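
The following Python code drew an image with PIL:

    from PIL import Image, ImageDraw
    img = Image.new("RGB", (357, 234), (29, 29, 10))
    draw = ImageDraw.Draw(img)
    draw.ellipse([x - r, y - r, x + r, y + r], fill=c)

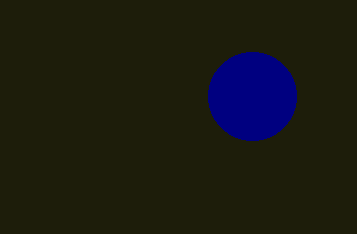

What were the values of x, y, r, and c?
x = 252, y = 96, r = 44, c = 'navy'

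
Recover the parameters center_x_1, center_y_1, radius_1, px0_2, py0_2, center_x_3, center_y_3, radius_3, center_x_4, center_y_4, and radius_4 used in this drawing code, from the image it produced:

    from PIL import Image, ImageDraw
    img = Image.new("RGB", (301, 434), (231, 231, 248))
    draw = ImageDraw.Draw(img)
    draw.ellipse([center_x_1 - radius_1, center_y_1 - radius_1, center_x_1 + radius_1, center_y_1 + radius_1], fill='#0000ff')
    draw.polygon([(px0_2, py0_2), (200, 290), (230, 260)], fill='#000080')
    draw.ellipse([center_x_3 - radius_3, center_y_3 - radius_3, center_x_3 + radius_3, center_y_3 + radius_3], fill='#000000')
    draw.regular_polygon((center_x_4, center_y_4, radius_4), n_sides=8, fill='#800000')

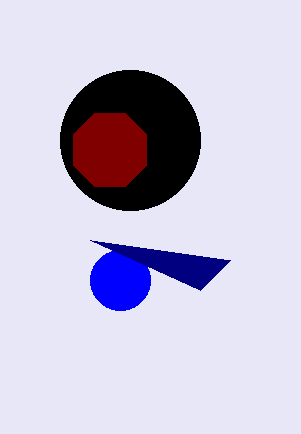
center_x_1 = 120
center_y_1 = 280
radius_1 = 30
px0_2 = 90
py0_2 = 240
center_x_3 = 130
center_y_3 = 140
radius_3 = 70
center_x_4 = 110
center_y_4 = 150
radius_4 = 40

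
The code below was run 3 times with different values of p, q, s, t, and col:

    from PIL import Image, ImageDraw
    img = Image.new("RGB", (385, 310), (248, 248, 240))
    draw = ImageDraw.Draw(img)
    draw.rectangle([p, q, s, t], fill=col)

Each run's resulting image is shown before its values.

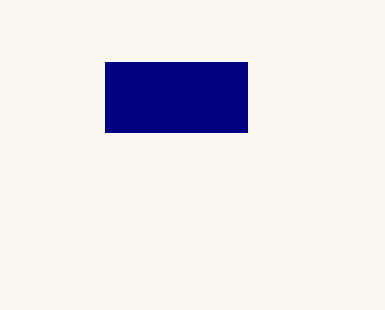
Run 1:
p = 105
q = 62
s = 247
t = 132
col = 'navy'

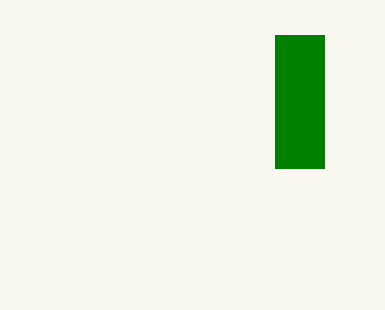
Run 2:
p = 275
q = 35
s = 324
t = 168
col = 'green'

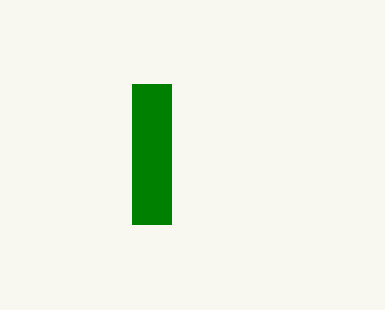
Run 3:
p = 132; q = 84; s = 171; t = 224; col = 'green'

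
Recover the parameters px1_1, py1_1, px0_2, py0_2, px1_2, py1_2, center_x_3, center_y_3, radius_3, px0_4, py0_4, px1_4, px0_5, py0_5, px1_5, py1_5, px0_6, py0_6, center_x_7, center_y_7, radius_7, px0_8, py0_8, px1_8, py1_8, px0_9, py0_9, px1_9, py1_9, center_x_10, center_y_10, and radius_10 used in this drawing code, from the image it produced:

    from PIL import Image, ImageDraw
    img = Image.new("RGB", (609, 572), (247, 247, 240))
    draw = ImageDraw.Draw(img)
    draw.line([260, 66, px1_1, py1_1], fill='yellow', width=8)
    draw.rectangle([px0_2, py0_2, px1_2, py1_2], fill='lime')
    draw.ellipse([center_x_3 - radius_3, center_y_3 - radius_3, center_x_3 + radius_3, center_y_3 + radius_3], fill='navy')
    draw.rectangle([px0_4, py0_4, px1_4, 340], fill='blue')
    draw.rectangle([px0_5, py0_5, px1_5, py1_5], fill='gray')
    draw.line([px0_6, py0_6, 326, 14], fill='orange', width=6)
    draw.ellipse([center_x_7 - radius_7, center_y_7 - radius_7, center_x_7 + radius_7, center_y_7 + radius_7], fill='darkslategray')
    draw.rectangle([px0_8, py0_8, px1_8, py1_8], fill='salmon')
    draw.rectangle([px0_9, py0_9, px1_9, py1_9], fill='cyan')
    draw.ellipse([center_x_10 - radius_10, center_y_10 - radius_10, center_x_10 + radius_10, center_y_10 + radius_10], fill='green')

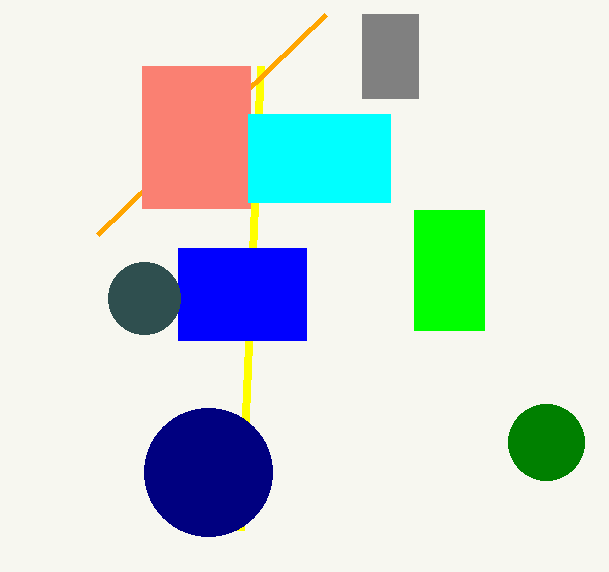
px1_1 = 240, py1_1 = 530, px0_2 = 414, py0_2 = 210, px1_2 = 484, py1_2 = 330, center_x_3 = 208, center_y_3 = 472, radius_3 = 64, px0_4 = 178, py0_4 = 248, px1_4 = 306, px0_5 = 362, py0_5 = 14, px1_5 = 418, py1_5 = 98, px0_6 = 98, py0_6 = 234, center_x_7 = 144, center_y_7 = 298, radius_7 = 36, px0_8 = 142, py0_8 = 66, px1_8 = 250, py1_8 = 208, px0_9 = 248, py0_9 = 114, px1_9 = 390, py1_9 = 202, center_x_10 = 546, center_y_10 = 442, radius_10 = 38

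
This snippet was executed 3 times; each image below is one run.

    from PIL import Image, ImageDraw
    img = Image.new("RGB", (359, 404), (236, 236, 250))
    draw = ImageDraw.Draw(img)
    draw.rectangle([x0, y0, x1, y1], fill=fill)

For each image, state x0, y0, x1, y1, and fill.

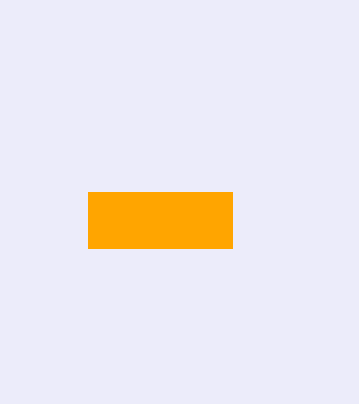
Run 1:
x0 = 88; y0 = 192; x1 = 232; y1 = 248; fill = 'orange'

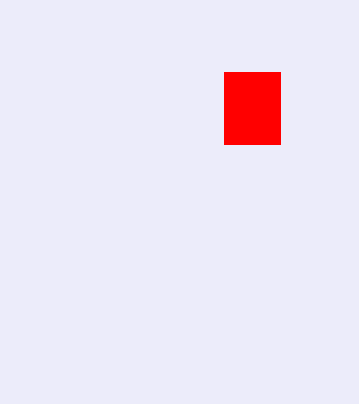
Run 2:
x0 = 224
y0 = 72
x1 = 280
y1 = 144
fill = 'red'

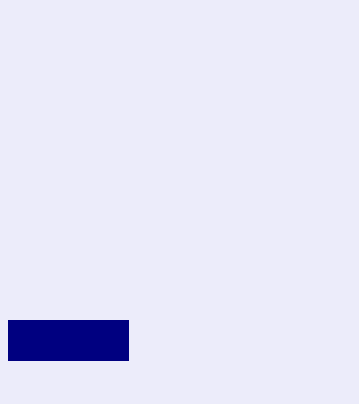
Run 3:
x0 = 8, y0 = 320, x1 = 128, y1 = 360, fill = 'navy'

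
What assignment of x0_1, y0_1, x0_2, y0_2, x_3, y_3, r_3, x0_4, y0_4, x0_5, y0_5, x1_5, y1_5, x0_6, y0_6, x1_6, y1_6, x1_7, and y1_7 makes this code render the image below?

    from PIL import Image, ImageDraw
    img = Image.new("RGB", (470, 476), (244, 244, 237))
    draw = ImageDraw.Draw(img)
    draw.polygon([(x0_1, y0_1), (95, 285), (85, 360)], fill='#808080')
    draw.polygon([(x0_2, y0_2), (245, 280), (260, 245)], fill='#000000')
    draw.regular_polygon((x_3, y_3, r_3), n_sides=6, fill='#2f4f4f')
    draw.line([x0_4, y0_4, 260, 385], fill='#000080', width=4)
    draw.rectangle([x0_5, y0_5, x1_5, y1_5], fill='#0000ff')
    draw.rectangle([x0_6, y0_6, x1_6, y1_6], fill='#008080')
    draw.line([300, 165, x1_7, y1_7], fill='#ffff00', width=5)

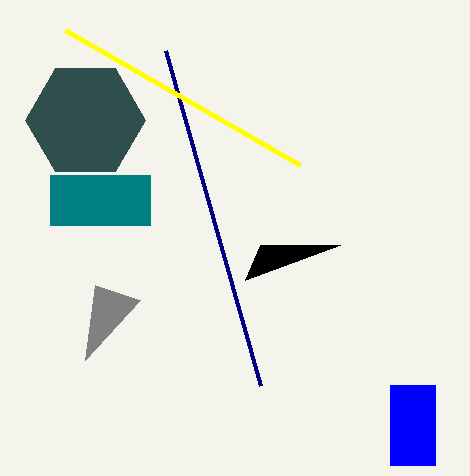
x0_1 = 140
y0_1 = 300
x0_2 = 340
y0_2 = 245
x_3 = 85
y_3 = 120
r_3 = 60
x0_4 = 165
y0_4 = 50
x0_5 = 390
y0_5 = 385
x1_5 = 435
y1_5 = 465
x0_6 = 50
y0_6 = 175
x1_6 = 150
y1_6 = 225
x1_7 = 65
y1_7 = 30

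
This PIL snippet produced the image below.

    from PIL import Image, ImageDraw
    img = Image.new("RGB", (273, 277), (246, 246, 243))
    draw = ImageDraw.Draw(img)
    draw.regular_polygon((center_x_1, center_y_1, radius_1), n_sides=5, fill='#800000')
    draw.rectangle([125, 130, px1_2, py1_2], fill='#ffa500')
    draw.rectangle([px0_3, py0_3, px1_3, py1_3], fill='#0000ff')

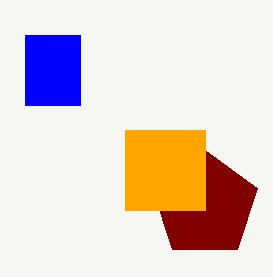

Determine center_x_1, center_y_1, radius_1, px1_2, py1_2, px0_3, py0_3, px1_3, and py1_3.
center_x_1 = 205, center_y_1 = 205, radius_1 = 55, px1_2 = 205, py1_2 = 210, px0_3 = 25, py0_3 = 35, px1_3 = 80, py1_3 = 105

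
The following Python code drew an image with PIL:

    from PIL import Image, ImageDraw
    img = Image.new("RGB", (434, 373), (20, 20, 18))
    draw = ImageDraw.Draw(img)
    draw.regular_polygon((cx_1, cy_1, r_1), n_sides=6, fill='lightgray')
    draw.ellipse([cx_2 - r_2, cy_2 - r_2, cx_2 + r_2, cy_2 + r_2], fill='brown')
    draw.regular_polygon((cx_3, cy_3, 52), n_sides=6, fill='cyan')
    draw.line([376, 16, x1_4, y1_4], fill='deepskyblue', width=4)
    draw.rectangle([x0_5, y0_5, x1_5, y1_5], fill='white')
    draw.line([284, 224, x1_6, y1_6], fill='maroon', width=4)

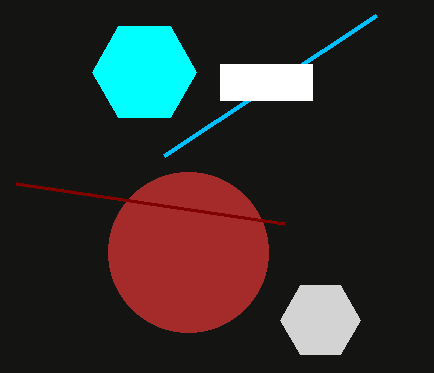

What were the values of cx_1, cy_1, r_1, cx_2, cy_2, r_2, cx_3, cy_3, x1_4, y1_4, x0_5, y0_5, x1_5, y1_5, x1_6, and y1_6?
cx_1 = 320, cy_1 = 320, r_1 = 40, cx_2 = 188, cy_2 = 252, r_2 = 80, cx_3 = 144, cy_3 = 72, x1_4 = 164, y1_4 = 156, x0_5 = 220, y0_5 = 64, x1_5 = 312, y1_5 = 100, x1_6 = 16, y1_6 = 184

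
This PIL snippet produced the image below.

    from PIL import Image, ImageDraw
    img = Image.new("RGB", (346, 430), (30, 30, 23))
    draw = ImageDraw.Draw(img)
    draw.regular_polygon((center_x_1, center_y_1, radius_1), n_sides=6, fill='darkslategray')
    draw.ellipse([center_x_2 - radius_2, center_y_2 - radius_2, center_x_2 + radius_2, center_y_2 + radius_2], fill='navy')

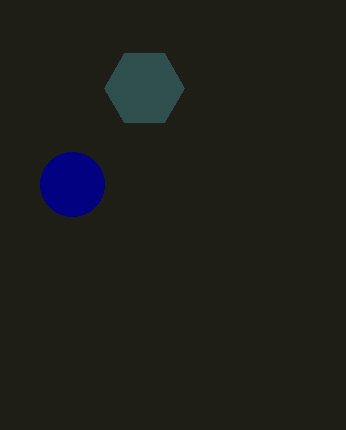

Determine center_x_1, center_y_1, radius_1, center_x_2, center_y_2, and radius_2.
center_x_1 = 144, center_y_1 = 88, radius_1 = 40, center_x_2 = 72, center_y_2 = 184, radius_2 = 32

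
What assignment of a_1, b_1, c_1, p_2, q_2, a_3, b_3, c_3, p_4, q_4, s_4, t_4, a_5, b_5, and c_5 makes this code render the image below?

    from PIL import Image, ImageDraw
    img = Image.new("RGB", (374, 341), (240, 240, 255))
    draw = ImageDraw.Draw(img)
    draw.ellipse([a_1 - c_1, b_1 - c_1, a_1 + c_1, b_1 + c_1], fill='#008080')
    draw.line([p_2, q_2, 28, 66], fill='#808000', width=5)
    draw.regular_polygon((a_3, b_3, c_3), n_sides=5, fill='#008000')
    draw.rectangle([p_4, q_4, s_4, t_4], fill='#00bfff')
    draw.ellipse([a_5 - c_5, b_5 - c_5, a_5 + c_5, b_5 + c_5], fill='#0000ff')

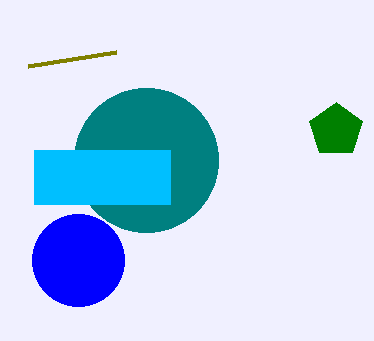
a_1 = 146; b_1 = 160; c_1 = 72; p_2 = 116; q_2 = 52; a_3 = 336; b_3 = 130; c_3 = 28; p_4 = 34; q_4 = 150; s_4 = 170; t_4 = 204; a_5 = 78; b_5 = 260; c_5 = 46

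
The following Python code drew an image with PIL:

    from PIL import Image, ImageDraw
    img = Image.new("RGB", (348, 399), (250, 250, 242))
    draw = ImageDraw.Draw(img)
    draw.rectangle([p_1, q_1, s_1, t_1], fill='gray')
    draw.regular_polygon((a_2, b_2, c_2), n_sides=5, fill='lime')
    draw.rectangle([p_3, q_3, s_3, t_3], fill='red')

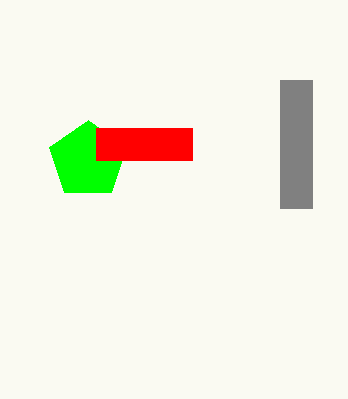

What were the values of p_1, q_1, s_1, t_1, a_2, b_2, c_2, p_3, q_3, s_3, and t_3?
p_1 = 280
q_1 = 80
s_1 = 312
t_1 = 208
a_2 = 88
b_2 = 160
c_2 = 40
p_3 = 96
q_3 = 128
s_3 = 192
t_3 = 160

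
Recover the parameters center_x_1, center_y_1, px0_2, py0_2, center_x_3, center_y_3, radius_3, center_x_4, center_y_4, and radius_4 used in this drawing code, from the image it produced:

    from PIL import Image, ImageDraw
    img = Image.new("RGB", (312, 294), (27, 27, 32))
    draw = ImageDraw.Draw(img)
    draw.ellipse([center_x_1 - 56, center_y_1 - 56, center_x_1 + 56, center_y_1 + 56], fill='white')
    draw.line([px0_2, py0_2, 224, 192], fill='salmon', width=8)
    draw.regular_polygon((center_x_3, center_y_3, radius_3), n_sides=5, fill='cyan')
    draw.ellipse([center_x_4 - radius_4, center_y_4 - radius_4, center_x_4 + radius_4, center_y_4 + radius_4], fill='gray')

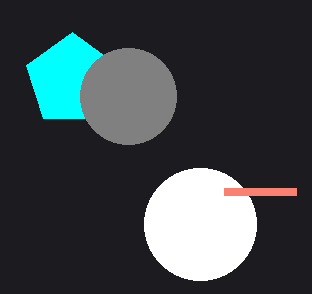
center_x_1 = 200, center_y_1 = 224, px0_2 = 296, py0_2 = 192, center_x_3 = 72, center_y_3 = 80, radius_3 = 48, center_x_4 = 128, center_y_4 = 96, radius_4 = 48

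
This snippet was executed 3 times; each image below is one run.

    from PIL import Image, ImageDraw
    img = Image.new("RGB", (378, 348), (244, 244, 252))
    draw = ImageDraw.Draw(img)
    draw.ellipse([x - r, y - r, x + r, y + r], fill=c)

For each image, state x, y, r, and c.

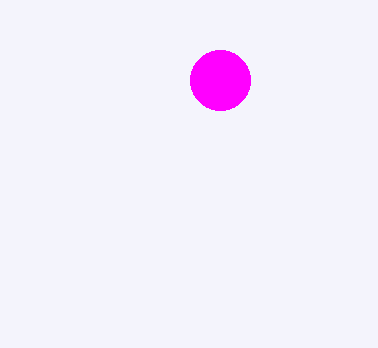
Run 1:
x = 220
y = 80
r = 30
c = 'magenta'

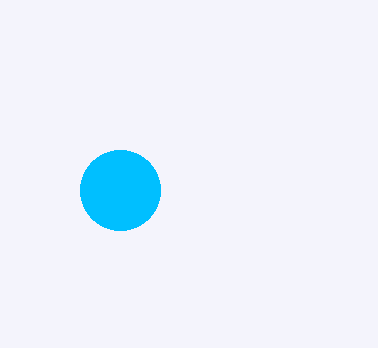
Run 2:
x = 120
y = 190
r = 40
c = 'deepskyblue'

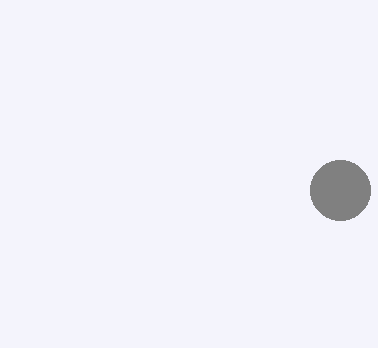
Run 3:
x = 340, y = 190, r = 30, c = 'gray'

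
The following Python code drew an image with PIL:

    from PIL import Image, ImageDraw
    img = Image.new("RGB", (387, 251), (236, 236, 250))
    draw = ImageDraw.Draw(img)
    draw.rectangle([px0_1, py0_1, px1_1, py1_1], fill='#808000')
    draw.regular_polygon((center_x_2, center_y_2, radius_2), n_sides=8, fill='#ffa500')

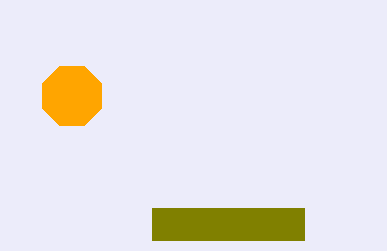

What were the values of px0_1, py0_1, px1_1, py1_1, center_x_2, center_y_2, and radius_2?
px0_1 = 152; py0_1 = 208; px1_1 = 304; py1_1 = 240; center_x_2 = 72; center_y_2 = 96; radius_2 = 32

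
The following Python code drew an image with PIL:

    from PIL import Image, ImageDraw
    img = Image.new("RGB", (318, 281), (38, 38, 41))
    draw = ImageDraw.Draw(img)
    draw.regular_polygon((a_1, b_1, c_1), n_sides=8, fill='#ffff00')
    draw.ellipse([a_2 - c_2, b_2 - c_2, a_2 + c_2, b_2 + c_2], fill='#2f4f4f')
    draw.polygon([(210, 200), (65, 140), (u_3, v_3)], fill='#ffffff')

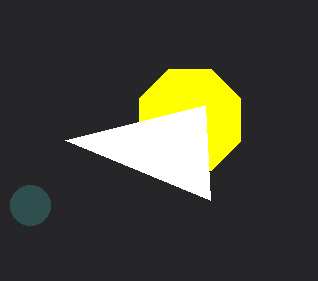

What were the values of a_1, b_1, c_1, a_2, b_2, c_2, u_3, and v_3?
a_1 = 190, b_1 = 120, c_1 = 55, a_2 = 30, b_2 = 205, c_2 = 20, u_3 = 205, v_3 = 105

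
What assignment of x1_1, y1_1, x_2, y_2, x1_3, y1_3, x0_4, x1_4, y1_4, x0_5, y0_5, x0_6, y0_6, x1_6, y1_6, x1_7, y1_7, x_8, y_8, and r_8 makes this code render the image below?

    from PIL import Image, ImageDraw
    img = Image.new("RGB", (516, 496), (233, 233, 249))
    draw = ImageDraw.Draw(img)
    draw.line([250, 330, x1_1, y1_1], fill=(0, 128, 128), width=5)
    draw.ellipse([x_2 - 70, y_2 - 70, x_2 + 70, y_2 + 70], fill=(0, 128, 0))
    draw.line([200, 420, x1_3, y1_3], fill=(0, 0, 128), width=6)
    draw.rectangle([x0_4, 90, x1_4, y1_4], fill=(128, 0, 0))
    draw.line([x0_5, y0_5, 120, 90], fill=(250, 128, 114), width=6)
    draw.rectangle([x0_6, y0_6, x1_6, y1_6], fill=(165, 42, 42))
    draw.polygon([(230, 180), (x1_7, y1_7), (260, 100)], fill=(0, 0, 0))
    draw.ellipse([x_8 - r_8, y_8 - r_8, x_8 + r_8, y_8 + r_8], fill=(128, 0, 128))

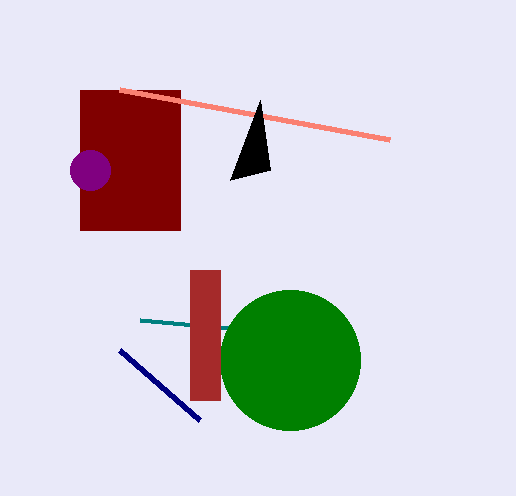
x1_1 = 140; y1_1 = 320; x_2 = 290; y_2 = 360; x1_3 = 120; y1_3 = 350; x0_4 = 80; x1_4 = 180; y1_4 = 230; x0_5 = 390; y0_5 = 140; x0_6 = 190; y0_6 = 270; x1_6 = 220; y1_6 = 400; x1_7 = 270; y1_7 = 170; x_8 = 90; y_8 = 170; r_8 = 20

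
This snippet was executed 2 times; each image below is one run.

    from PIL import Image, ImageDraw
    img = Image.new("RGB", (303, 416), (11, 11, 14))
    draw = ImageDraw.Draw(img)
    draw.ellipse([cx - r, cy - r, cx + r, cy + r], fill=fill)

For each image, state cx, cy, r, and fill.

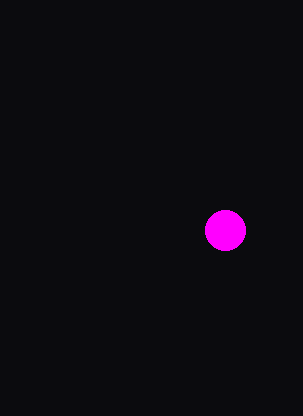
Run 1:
cx = 225; cy = 230; r = 20; fill = 'magenta'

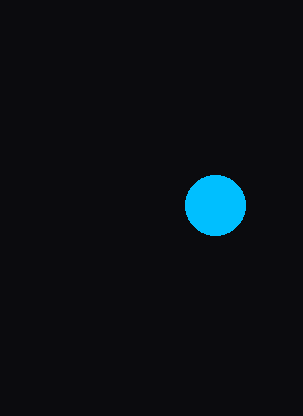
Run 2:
cx = 215; cy = 205; r = 30; fill = 'deepskyblue'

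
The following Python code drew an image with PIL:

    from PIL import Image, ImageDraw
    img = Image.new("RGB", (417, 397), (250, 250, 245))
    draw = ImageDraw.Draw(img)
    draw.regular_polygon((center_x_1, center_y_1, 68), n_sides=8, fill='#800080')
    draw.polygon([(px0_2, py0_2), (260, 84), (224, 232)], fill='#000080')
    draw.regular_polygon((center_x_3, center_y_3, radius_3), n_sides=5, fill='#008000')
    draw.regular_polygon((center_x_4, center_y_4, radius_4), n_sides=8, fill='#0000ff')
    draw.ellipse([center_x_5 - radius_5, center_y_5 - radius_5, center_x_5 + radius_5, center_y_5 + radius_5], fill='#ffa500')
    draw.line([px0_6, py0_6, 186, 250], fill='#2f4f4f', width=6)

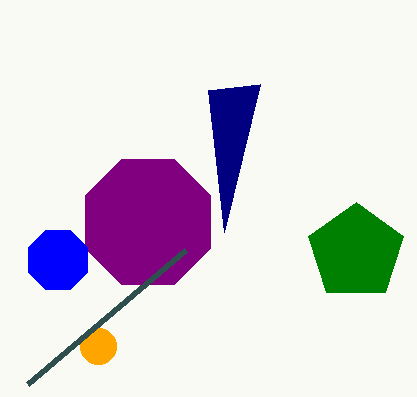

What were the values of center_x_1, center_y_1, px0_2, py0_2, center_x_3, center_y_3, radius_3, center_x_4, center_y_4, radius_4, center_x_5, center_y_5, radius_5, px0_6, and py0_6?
center_x_1 = 148; center_y_1 = 222; px0_2 = 208; py0_2 = 90; center_x_3 = 356; center_y_3 = 252; radius_3 = 50; center_x_4 = 58; center_y_4 = 260; radius_4 = 32; center_x_5 = 98; center_y_5 = 346; radius_5 = 18; px0_6 = 28; py0_6 = 384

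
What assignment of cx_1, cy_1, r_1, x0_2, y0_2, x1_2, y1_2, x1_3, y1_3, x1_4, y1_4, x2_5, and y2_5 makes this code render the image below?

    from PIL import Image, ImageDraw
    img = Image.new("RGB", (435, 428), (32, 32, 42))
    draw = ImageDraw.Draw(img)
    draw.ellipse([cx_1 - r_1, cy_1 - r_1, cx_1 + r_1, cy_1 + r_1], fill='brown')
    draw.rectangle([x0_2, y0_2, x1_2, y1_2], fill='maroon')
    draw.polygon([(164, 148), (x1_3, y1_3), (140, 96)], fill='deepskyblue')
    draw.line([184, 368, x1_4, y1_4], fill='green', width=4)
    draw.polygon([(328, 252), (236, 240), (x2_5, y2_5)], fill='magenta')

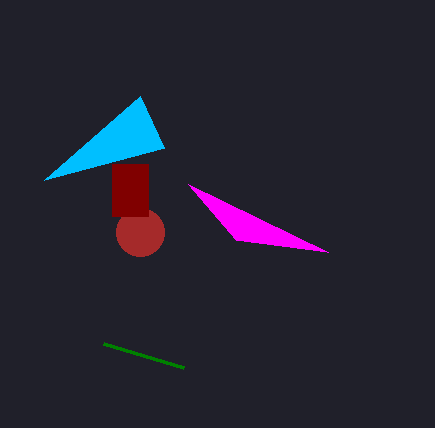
cx_1 = 140, cy_1 = 232, r_1 = 24, x0_2 = 112, y0_2 = 164, x1_2 = 148, y1_2 = 216, x1_3 = 44, y1_3 = 180, x1_4 = 104, y1_4 = 344, x2_5 = 188, y2_5 = 184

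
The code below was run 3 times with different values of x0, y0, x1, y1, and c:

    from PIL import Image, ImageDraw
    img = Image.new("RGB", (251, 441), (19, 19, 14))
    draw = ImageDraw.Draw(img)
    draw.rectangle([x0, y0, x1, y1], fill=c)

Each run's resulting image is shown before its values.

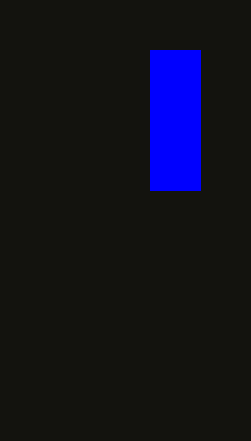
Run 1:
x0 = 150
y0 = 50
x1 = 200
y1 = 190
c = 'blue'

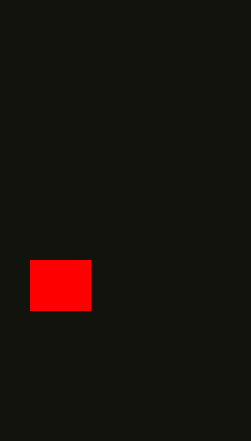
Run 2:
x0 = 30; y0 = 260; x1 = 90; y1 = 310; c = 'red'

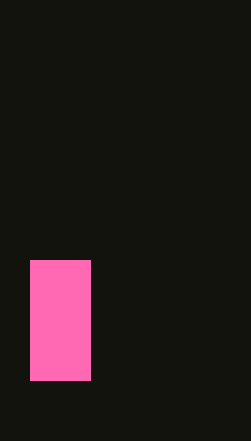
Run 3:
x0 = 30; y0 = 260; x1 = 90; y1 = 380; c = 'hotpink'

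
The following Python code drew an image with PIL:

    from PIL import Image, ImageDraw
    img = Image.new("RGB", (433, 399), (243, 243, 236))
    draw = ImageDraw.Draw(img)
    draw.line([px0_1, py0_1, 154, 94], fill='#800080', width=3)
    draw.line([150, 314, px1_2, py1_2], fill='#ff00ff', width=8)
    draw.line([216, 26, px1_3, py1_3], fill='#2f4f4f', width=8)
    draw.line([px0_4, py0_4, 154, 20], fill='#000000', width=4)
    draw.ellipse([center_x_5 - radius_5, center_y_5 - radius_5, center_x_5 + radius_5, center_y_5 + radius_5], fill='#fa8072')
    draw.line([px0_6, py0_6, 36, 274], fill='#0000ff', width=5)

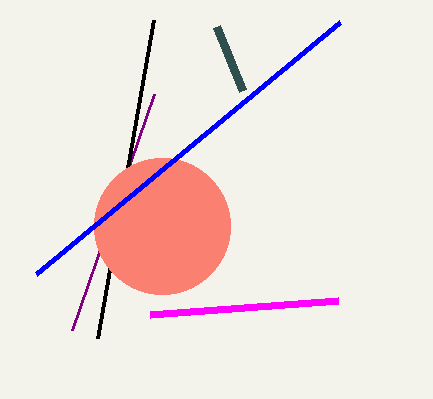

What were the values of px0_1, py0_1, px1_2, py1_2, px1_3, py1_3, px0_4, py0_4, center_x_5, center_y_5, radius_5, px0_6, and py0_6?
px0_1 = 72, py0_1 = 330, px1_2 = 338, py1_2 = 300, px1_3 = 242, py1_3 = 90, px0_4 = 98, py0_4 = 338, center_x_5 = 162, center_y_5 = 226, radius_5 = 68, px0_6 = 340, py0_6 = 22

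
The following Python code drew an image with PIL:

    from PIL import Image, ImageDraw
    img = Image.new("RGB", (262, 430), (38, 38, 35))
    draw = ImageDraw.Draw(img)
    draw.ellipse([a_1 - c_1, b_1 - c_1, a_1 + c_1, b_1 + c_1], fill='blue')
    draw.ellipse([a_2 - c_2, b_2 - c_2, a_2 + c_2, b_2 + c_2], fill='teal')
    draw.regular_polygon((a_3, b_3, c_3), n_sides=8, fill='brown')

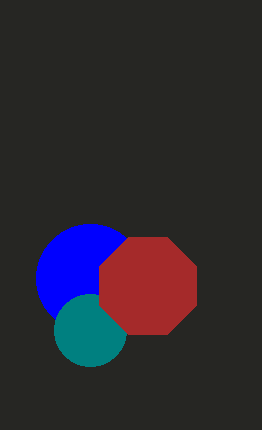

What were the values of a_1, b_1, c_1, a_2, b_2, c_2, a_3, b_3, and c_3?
a_1 = 90; b_1 = 278; c_1 = 54; a_2 = 90; b_2 = 330; c_2 = 36; a_3 = 148; b_3 = 286; c_3 = 52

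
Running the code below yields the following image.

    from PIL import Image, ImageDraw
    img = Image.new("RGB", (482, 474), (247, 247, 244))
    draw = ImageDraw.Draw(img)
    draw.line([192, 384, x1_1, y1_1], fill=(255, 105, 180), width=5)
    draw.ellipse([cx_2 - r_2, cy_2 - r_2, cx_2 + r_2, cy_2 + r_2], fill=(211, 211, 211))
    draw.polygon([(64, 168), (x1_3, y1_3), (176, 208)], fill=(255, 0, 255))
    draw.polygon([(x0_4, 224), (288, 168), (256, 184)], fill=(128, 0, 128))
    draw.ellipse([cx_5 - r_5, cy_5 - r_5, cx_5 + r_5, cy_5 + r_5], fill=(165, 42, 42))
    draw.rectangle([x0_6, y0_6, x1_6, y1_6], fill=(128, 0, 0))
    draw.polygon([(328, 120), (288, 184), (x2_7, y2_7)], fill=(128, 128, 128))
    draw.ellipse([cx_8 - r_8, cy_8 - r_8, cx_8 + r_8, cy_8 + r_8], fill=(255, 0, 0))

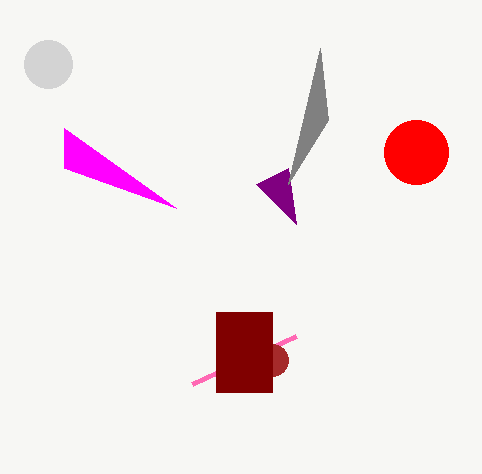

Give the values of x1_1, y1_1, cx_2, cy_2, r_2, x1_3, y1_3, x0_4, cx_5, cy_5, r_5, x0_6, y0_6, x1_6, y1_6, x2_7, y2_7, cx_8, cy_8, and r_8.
x1_1 = 296; y1_1 = 336; cx_2 = 48; cy_2 = 64; r_2 = 24; x1_3 = 64; y1_3 = 128; x0_4 = 296; cx_5 = 272; cy_5 = 360; r_5 = 16; x0_6 = 216; y0_6 = 312; x1_6 = 272; y1_6 = 392; x2_7 = 320; y2_7 = 48; cx_8 = 416; cy_8 = 152; r_8 = 32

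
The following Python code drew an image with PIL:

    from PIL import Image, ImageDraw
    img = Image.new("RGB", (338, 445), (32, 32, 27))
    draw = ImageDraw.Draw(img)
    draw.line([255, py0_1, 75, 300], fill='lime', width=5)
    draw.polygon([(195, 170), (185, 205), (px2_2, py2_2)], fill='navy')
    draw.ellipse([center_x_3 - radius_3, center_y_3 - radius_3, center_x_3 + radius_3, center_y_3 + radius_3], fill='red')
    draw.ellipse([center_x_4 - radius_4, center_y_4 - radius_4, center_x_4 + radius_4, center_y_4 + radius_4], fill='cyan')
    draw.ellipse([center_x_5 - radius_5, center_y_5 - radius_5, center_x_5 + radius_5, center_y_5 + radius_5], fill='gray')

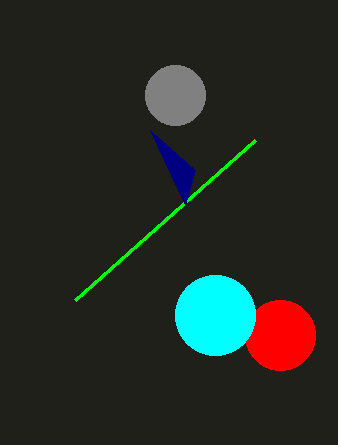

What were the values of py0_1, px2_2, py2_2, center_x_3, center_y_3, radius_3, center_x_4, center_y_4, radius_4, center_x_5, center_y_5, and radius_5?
py0_1 = 140; px2_2 = 150; py2_2 = 130; center_x_3 = 280; center_y_3 = 335; radius_3 = 35; center_x_4 = 215; center_y_4 = 315; radius_4 = 40; center_x_5 = 175; center_y_5 = 95; radius_5 = 30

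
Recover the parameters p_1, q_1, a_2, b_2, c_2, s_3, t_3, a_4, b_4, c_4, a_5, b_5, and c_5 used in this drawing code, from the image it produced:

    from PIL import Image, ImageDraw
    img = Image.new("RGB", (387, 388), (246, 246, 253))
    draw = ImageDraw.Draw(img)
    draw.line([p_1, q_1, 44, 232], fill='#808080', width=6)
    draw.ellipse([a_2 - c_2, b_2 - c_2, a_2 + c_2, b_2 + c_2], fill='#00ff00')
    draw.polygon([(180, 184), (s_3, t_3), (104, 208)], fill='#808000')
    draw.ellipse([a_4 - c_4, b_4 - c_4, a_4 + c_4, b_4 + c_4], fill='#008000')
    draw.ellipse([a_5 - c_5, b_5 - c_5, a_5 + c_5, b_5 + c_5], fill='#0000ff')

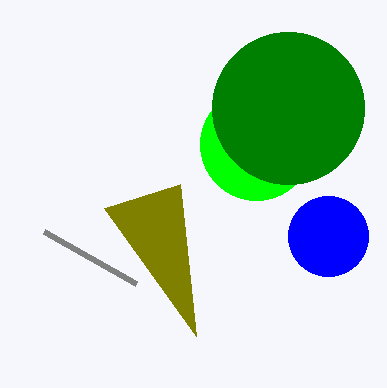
p_1 = 136; q_1 = 284; a_2 = 256; b_2 = 144; c_2 = 56; s_3 = 196; t_3 = 336; a_4 = 288; b_4 = 108; c_4 = 76; a_5 = 328; b_5 = 236; c_5 = 40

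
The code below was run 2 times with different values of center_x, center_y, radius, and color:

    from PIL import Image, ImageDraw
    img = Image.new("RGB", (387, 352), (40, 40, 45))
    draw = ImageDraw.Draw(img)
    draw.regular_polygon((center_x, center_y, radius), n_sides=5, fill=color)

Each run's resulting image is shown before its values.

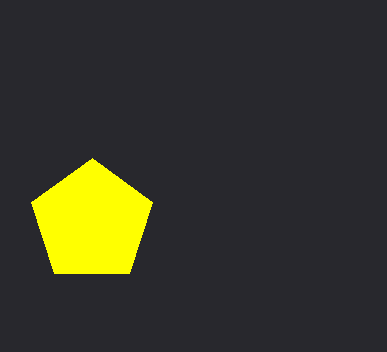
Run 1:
center_x = 92
center_y = 222
radius = 64
color = 'yellow'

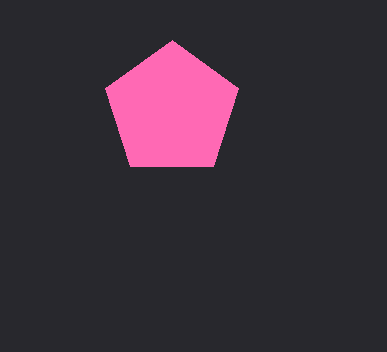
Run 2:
center_x = 172
center_y = 110
radius = 70
color = 'hotpink'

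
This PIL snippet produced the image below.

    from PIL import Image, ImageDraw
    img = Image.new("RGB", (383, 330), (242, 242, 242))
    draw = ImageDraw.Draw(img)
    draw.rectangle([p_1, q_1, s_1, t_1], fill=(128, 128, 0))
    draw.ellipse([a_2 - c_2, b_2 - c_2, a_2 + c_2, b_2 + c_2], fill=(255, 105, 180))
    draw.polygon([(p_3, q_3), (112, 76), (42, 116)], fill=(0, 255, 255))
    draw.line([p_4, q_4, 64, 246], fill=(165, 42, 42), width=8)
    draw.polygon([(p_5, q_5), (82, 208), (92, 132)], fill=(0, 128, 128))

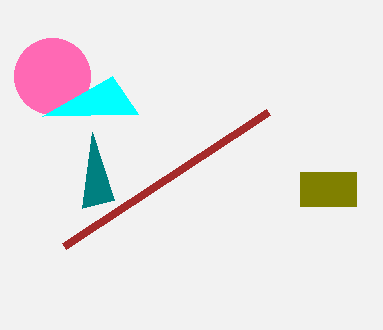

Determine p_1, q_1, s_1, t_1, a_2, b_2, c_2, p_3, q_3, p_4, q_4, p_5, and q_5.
p_1 = 300
q_1 = 172
s_1 = 356
t_1 = 206
a_2 = 52
b_2 = 76
c_2 = 38
p_3 = 138
q_3 = 114
p_4 = 268
q_4 = 112
p_5 = 114
q_5 = 200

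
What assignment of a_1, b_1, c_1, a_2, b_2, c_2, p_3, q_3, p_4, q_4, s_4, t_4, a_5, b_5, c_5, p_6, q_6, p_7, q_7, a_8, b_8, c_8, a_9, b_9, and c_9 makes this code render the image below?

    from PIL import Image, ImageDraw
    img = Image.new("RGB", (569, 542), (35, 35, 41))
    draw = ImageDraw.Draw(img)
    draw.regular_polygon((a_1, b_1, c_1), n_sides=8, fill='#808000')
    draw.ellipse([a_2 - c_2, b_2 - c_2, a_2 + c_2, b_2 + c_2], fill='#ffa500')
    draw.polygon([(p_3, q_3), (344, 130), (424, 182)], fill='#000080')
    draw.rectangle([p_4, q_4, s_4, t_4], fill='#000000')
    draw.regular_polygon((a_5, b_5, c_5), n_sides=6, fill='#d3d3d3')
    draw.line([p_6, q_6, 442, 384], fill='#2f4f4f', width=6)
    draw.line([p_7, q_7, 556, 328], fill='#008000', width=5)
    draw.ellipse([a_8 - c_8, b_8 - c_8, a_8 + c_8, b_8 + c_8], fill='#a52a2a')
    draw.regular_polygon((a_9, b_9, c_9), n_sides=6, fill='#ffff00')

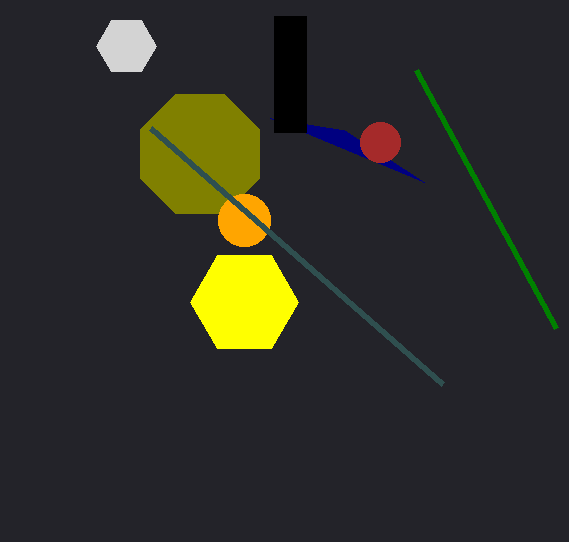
a_1 = 200, b_1 = 154, c_1 = 64, a_2 = 244, b_2 = 220, c_2 = 26, p_3 = 270, q_3 = 118, p_4 = 274, q_4 = 16, s_4 = 306, t_4 = 132, a_5 = 126, b_5 = 46, c_5 = 30, p_6 = 150, q_6 = 128, p_7 = 416, q_7 = 70, a_8 = 380, b_8 = 142, c_8 = 20, a_9 = 244, b_9 = 302, c_9 = 54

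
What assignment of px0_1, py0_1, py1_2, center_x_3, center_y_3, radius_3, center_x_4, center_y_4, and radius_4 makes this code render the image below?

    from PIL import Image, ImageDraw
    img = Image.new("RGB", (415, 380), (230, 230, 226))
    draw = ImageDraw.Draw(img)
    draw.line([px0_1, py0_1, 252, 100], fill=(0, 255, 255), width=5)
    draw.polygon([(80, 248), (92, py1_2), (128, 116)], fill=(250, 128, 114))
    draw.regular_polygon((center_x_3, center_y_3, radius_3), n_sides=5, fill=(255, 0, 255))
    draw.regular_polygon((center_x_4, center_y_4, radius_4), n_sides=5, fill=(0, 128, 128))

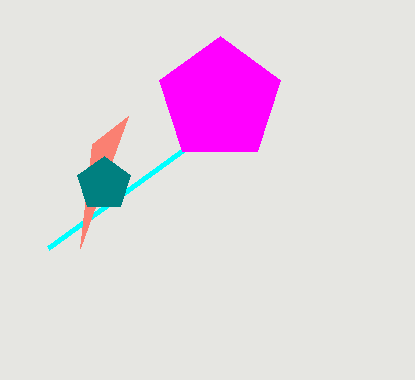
px0_1 = 48; py0_1 = 248; py1_2 = 144; center_x_3 = 220; center_y_3 = 100; radius_3 = 64; center_x_4 = 104; center_y_4 = 184; radius_4 = 28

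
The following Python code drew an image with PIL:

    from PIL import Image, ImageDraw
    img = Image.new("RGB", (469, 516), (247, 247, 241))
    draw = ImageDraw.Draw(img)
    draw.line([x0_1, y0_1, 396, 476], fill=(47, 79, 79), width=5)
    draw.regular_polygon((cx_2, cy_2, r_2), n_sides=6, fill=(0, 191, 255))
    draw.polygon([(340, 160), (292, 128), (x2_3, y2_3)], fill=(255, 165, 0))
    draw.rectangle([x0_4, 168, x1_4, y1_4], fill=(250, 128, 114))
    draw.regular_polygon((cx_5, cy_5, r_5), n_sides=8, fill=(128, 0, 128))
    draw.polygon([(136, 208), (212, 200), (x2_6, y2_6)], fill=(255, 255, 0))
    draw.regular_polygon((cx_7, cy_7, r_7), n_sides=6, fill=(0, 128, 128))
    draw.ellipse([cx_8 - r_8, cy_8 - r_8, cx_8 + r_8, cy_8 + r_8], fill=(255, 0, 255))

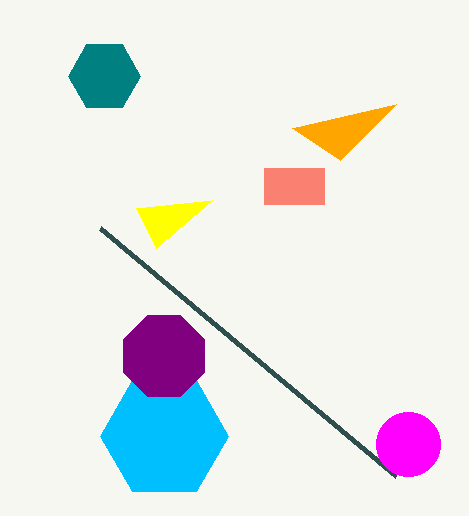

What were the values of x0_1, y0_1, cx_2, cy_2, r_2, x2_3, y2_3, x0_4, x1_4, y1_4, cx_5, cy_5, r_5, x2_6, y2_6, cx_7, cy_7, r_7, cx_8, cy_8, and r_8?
x0_1 = 100, y0_1 = 228, cx_2 = 164, cy_2 = 436, r_2 = 64, x2_3 = 396, y2_3 = 104, x0_4 = 264, x1_4 = 324, y1_4 = 204, cx_5 = 164, cy_5 = 356, r_5 = 44, x2_6 = 156, y2_6 = 248, cx_7 = 104, cy_7 = 76, r_7 = 36, cx_8 = 408, cy_8 = 444, r_8 = 32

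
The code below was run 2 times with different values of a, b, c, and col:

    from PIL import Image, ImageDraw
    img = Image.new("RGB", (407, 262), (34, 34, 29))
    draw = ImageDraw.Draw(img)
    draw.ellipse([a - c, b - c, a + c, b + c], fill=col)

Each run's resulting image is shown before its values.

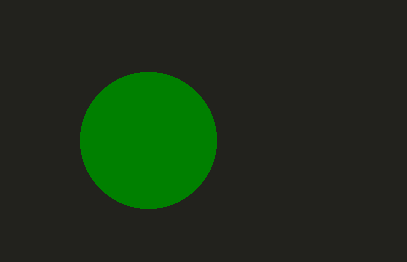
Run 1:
a = 148; b = 140; c = 68; col = 'green'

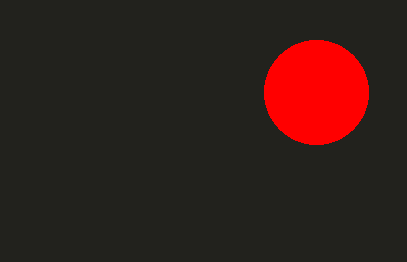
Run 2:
a = 316; b = 92; c = 52; col = 'red'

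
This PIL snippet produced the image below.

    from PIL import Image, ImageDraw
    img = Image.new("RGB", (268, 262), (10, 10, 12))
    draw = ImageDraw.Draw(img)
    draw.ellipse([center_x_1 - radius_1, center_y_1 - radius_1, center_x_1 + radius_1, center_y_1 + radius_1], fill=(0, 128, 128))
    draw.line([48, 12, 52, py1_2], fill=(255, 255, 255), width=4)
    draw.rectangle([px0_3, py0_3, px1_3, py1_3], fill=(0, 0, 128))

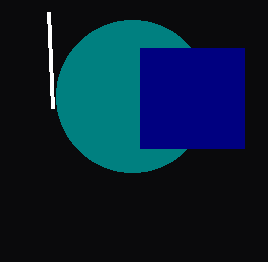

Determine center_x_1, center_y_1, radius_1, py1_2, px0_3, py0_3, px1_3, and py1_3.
center_x_1 = 132; center_y_1 = 96; radius_1 = 76; py1_2 = 108; px0_3 = 140; py0_3 = 48; px1_3 = 244; py1_3 = 148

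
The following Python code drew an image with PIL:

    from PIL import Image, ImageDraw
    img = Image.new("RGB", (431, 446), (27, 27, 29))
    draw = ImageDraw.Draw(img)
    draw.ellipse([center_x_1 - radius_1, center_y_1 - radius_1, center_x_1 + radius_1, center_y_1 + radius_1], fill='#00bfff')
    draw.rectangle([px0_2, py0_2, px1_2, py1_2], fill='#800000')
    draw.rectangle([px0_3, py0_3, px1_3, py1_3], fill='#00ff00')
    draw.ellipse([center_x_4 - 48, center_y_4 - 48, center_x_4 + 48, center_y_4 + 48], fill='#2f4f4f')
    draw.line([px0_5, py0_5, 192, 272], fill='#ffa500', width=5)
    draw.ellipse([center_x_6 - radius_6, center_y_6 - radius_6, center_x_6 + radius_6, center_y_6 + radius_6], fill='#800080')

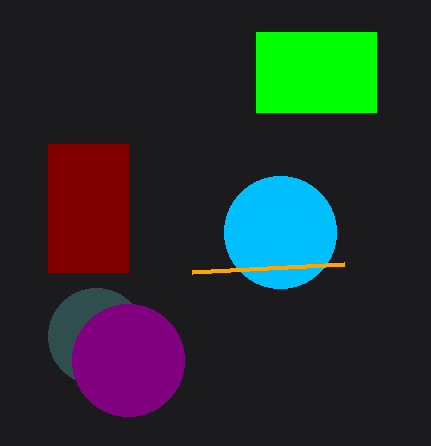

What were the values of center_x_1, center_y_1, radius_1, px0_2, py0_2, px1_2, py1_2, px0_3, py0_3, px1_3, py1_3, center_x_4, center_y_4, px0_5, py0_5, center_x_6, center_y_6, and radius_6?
center_x_1 = 280, center_y_1 = 232, radius_1 = 56, px0_2 = 48, py0_2 = 144, px1_2 = 128, py1_2 = 272, px0_3 = 256, py0_3 = 32, px1_3 = 376, py1_3 = 112, center_x_4 = 96, center_y_4 = 336, px0_5 = 344, py0_5 = 264, center_x_6 = 128, center_y_6 = 360, radius_6 = 56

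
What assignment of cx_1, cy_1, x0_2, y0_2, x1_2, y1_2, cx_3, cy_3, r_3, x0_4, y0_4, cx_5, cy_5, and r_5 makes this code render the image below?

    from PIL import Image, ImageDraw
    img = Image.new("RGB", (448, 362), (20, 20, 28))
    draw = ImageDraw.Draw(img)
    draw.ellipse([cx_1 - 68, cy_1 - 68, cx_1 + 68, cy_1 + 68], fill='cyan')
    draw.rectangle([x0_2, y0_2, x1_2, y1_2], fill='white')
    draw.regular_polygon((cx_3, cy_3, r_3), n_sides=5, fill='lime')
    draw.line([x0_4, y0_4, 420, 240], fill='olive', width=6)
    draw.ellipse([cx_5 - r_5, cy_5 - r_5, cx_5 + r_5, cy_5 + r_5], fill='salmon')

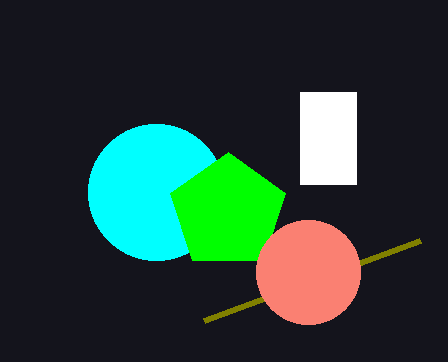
cx_1 = 156
cy_1 = 192
x0_2 = 300
y0_2 = 92
x1_2 = 356
y1_2 = 184
cx_3 = 228
cy_3 = 212
r_3 = 60
x0_4 = 204
y0_4 = 320
cx_5 = 308
cy_5 = 272
r_5 = 52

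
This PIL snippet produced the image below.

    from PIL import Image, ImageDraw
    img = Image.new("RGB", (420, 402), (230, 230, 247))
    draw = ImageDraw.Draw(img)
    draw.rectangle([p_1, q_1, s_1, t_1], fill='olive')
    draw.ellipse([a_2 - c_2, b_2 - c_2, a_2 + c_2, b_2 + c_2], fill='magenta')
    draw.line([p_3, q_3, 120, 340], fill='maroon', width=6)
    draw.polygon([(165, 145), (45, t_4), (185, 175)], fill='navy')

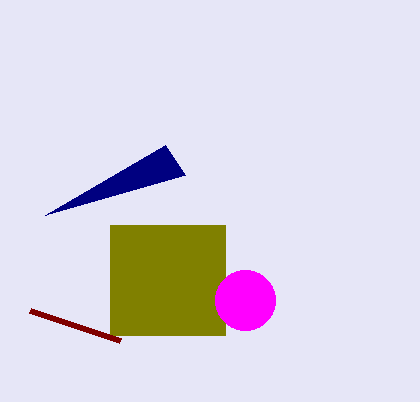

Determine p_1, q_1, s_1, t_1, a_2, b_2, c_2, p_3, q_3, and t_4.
p_1 = 110
q_1 = 225
s_1 = 225
t_1 = 335
a_2 = 245
b_2 = 300
c_2 = 30
p_3 = 30
q_3 = 310
t_4 = 215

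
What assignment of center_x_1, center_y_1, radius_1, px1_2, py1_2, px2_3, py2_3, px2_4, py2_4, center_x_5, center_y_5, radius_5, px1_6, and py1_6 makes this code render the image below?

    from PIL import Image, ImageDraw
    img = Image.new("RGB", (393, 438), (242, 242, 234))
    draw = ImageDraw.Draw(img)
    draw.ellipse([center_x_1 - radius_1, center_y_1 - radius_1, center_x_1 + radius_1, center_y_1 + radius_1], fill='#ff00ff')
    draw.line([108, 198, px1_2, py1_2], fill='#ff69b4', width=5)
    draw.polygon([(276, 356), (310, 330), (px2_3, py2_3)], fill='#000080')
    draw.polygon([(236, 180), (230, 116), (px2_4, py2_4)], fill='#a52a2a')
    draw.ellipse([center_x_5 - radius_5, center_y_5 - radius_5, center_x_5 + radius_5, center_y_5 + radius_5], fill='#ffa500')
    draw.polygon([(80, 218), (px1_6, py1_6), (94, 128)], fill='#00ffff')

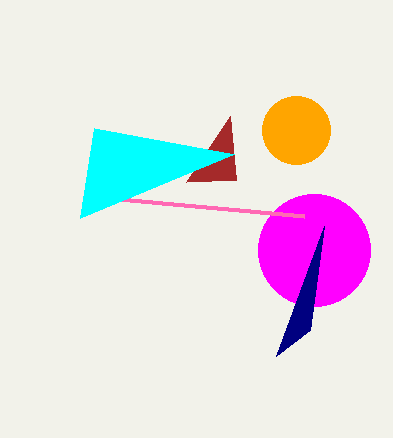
center_x_1 = 314; center_y_1 = 250; radius_1 = 56; px1_2 = 304; py1_2 = 216; px2_3 = 324; py2_3 = 226; px2_4 = 186; py2_4 = 182; center_x_5 = 296; center_y_5 = 130; radius_5 = 34; px1_6 = 234; py1_6 = 154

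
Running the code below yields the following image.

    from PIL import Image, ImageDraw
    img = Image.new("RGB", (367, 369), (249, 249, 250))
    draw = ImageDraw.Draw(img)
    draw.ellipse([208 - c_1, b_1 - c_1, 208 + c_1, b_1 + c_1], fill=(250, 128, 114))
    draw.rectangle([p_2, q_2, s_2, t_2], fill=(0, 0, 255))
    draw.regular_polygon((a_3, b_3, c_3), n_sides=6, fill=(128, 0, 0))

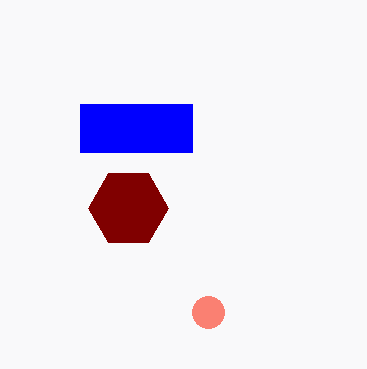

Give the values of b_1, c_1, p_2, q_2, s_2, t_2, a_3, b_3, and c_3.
b_1 = 312, c_1 = 16, p_2 = 80, q_2 = 104, s_2 = 192, t_2 = 152, a_3 = 128, b_3 = 208, c_3 = 40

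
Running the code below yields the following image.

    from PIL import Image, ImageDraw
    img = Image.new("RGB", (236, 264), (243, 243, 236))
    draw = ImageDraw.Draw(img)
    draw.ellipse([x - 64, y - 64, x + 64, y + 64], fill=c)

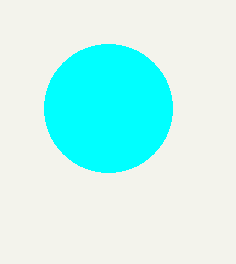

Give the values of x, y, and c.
x = 108, y = 108, c = 'cyan'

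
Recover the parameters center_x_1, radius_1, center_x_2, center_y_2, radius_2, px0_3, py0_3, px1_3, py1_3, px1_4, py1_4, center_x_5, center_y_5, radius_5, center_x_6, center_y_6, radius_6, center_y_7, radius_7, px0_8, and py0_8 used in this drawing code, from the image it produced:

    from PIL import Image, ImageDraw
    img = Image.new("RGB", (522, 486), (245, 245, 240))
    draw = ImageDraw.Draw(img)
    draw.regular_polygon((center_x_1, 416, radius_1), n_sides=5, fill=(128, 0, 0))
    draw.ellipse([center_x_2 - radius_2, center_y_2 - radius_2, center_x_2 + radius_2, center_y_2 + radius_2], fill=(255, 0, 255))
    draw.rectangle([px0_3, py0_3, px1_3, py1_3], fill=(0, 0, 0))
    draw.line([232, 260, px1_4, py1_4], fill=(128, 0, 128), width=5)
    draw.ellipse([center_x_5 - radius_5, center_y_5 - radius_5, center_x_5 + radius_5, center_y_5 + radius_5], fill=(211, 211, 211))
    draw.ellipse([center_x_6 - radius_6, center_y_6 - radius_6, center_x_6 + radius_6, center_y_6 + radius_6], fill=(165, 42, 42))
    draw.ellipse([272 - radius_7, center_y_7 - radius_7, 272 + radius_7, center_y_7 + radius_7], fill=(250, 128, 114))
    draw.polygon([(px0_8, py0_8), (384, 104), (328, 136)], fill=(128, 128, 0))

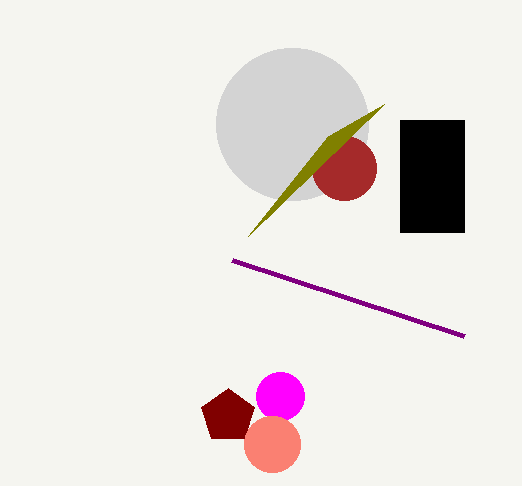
center_x_1 = 228, radius_1 = 28, center_x_2 = 280, center_y_2 = 396, radius_2 = 24, px0_3 = 400, py0_3 = 120, px1_3 = 464, py1_3 = 232, px1_4 = 464, py1_4 = 336, center_x_5 = 292, center_y_5 = 124, radius_5 = 76, center_x_6 = 344, center_y_6 = 168, radius_6 = 32, center_y_7 = 444, radius_7 = 28, px0_8 = 248, py0_8 = 236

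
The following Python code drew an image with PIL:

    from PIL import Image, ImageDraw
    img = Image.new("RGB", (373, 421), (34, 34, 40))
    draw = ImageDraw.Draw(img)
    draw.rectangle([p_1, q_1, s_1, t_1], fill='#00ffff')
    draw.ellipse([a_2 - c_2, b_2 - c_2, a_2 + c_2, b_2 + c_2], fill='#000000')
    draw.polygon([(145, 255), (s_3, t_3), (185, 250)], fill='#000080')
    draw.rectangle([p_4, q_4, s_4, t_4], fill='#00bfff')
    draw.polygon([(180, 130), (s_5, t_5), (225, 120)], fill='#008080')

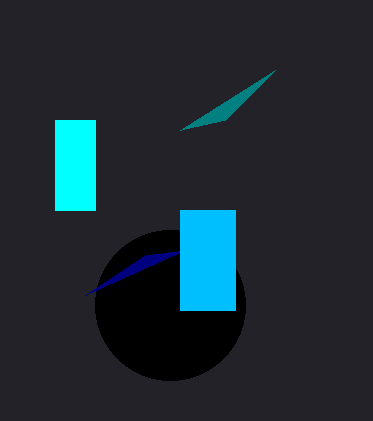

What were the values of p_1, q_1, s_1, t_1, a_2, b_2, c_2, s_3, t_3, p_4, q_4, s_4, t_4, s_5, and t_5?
p_1 = 55; q_1 = 120; s_1 = 95; t_1 = 210; a_2 = 170; b_2 = 305; c_2 = 75; s_3 = 85; t_3 = 295; p_4 = 180; q_4 = 210; s_4 = 235; t_4 = 310; s_5 = 275; t_5 = 70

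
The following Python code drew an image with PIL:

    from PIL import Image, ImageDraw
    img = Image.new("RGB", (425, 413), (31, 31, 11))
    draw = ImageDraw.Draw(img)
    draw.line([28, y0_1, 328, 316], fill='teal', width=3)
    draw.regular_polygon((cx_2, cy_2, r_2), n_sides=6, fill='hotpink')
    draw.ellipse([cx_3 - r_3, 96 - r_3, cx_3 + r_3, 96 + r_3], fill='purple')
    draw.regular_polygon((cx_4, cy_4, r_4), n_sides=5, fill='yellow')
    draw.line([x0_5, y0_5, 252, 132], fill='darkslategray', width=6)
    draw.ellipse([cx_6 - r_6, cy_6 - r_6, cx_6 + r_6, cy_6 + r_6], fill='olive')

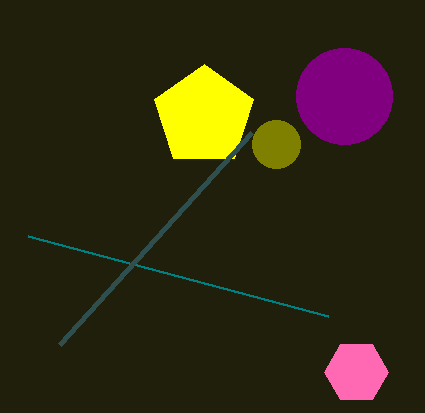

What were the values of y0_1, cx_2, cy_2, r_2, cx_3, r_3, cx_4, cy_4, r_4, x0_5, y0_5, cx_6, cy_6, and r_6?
y0_1 = 236; cx_2 = 356; cy_2 = 372; r_2 = 32; cx_3 = 344; r_3 = 48; cx_4 = 204; cy_4 = 116; r_4 = 52; x0_5 = 60; y0_5 = 344; cx_6 = 276; cy_6 = 144; r_6 = 24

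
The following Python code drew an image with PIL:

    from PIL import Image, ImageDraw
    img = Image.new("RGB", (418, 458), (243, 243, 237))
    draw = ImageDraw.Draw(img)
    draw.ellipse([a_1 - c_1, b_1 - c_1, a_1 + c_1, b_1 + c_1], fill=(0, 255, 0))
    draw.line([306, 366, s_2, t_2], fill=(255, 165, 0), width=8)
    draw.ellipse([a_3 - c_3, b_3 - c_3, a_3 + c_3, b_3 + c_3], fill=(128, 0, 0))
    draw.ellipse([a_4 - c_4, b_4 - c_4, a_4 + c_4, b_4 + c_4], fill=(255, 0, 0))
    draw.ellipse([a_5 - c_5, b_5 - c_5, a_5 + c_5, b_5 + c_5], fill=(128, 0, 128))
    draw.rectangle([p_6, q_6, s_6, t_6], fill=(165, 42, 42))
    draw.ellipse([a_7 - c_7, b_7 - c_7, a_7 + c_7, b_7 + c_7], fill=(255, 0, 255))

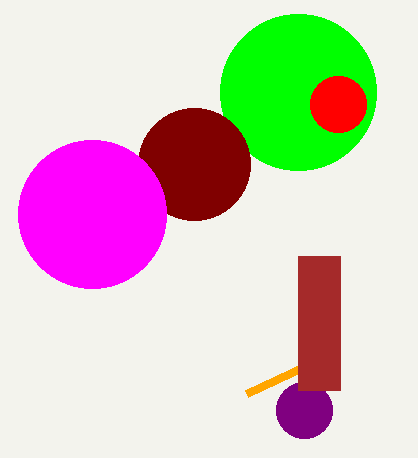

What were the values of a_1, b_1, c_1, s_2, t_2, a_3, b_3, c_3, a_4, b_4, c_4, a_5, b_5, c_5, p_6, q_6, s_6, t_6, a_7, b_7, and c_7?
a_1 = 298
b_1 = 92
c_1 = 78
s_2 = 246
t_2 = 394
a_3 = 194
b_3 = 164
c_3 = 56
a_4 = 338
b_4 = 104
c_4 = 28
a_5 = 304
b_5 = 410
c_5 = 28
p_6 = 298
q_6 = 256
s_6 = 340
t_6 = 390
a_7 = 92
b_7 = 214
c_7 = 74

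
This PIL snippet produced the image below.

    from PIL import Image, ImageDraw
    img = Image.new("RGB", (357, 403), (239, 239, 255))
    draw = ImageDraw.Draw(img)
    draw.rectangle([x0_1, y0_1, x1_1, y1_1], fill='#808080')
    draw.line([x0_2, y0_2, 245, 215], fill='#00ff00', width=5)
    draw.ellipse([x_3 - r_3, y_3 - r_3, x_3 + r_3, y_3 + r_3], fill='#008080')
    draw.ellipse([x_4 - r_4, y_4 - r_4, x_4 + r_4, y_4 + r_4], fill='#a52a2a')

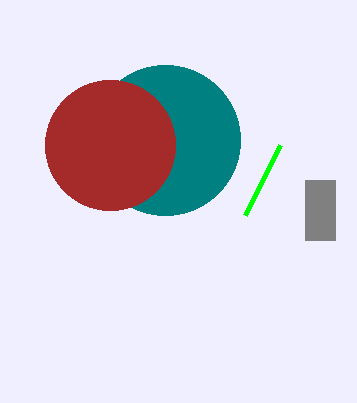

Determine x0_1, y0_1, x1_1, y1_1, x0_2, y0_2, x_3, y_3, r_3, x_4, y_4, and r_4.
x0_1 = 305, y0_1 = 180, x1_1 = 335, y1_1 = 240, x0_2 = 280, y0_2 = 145, x_3 = 165, y_3 = 140, r_3 = 75, x_4 = 110, y_4 = 145, r_4 = 65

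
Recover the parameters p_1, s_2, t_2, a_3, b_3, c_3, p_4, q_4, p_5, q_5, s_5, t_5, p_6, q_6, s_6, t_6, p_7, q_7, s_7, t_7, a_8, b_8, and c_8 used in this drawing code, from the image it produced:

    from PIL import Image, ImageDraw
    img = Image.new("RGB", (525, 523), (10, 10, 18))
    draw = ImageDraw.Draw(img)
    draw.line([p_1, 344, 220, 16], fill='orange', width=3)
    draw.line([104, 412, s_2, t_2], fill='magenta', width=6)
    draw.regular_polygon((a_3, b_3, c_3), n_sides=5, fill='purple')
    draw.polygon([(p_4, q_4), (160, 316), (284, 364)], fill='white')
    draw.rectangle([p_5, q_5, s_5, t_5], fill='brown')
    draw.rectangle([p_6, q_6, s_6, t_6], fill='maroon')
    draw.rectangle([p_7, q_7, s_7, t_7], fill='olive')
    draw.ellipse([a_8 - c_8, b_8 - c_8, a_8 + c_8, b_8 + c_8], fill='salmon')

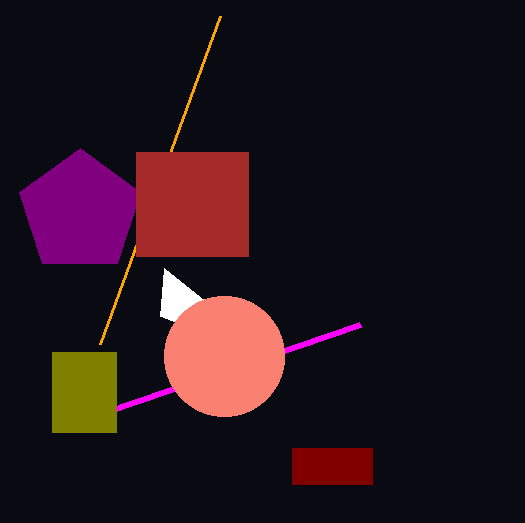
p_1 = 100; s_2 = 360; t_2 = 324; a_3 = 80; b_3 = 212; c_3 = 64; p_4 = 164; q_4 = 268; p_5 = 136; q_5 = 152; s_5 = 248; t_5 = 256; p_6 = 292; q_6 = 448; s_6 = 372; t_6 = 484; p_7 = 52; q_7 = 352; s_7 = 116; t_7 = 432; a_8 = 224; b_8 = 356; c_8 = 60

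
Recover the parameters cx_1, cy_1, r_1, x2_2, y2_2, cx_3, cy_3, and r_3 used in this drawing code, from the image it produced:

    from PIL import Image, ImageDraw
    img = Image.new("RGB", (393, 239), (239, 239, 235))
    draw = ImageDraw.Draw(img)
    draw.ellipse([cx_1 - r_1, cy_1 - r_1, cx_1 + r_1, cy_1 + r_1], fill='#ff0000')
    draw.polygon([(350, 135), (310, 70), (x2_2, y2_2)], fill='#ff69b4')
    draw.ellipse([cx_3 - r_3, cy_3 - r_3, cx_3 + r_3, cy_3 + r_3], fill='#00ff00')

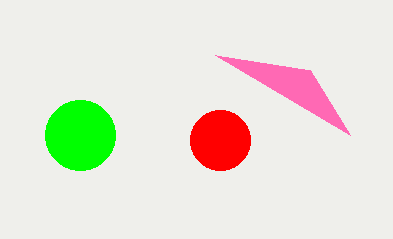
cx_1 = 220
cy_1 = 140
r_1 = 30
x2_2 = 215
y2_2 = 55
cx_3 = 80
cy_3 = 135
r_3 = 35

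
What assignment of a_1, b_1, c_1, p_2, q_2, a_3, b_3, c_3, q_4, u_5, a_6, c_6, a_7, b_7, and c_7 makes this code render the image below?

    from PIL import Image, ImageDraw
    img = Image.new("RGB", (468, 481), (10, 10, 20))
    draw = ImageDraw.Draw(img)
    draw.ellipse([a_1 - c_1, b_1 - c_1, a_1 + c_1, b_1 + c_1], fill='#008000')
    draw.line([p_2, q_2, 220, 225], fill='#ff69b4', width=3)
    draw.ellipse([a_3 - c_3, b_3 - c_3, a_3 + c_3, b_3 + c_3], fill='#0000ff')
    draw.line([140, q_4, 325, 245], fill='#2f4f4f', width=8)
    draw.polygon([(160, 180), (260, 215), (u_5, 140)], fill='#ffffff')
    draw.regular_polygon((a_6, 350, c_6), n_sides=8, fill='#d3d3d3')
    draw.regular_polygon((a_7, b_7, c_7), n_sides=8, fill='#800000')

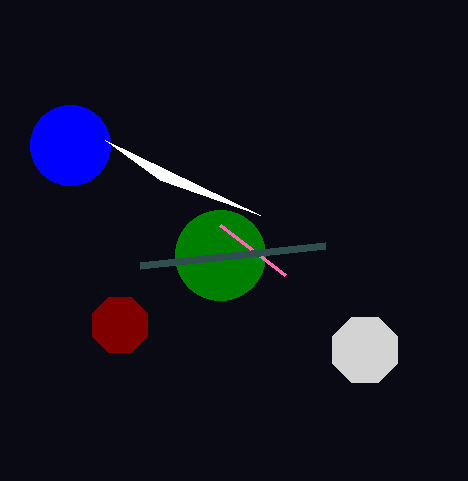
a_1 = 220, b_1 = 255, c_1 = 45, p_2 = 285, q_2 = 275, a_3 = 70, b_3 = 145, c_3 = 40, q_4 = 265, u_5 = 105, a_6 = 365, c_6 = 35, a_7 = 120, b_7 = 325, c_7 = 30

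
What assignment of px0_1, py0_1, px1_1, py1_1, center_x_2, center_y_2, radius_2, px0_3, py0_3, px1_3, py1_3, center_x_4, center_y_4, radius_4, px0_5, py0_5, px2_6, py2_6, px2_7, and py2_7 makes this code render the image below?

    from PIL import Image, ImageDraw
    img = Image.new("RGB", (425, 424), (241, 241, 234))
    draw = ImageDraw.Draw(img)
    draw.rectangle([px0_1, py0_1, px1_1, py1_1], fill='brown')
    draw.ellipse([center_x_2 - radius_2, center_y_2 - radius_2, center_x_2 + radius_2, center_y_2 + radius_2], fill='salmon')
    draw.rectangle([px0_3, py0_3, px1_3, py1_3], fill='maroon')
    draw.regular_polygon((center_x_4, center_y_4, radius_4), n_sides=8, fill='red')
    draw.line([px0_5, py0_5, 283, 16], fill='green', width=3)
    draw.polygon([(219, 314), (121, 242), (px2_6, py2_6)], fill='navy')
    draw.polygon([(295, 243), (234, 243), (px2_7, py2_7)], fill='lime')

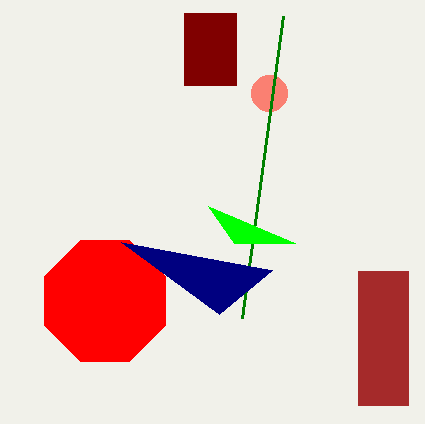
px0_1 = 358; py0_1 = 271; px1_1 = 408; py1_1 = 405; center_x_2 = 269; center_y_2 = 93; radius_2 = 18; px0_3 = 184; py0_3 = 13; px1_3 = 236; py1_3 = 85; center_x_4 = 105; center_y_4 = 301; radius_4 = 65; px0_5 = 242; py0_5 = 318; px2_6 = 272; py2_6 = 270; px2_7 = 208; py2_7 = 206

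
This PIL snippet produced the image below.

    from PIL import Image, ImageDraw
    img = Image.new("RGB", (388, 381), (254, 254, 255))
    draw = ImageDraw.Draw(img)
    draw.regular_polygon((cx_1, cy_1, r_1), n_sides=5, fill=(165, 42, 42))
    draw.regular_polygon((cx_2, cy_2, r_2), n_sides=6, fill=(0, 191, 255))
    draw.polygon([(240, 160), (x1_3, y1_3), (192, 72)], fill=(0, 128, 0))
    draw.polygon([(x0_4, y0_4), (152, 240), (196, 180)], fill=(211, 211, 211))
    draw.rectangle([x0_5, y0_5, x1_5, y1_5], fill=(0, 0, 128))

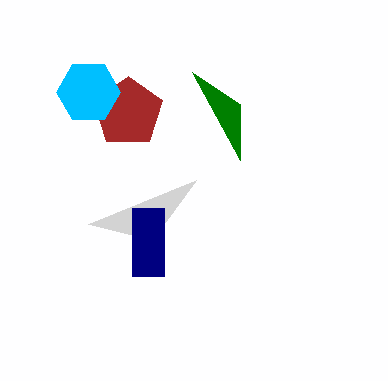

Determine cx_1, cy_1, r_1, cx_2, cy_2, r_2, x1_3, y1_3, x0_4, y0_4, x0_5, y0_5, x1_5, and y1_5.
cx_1 = 128; cy_1 = 112; r_1 = 36; cx_2 = 88; cy_2 = 92; r_2 = 32; x1_3 = 240; y1_3 = 104; x0_4 = 88; y0_4 = 224; x0_5 = 132; y0_5 = 208; x1_5 = 164; y1_5 = 276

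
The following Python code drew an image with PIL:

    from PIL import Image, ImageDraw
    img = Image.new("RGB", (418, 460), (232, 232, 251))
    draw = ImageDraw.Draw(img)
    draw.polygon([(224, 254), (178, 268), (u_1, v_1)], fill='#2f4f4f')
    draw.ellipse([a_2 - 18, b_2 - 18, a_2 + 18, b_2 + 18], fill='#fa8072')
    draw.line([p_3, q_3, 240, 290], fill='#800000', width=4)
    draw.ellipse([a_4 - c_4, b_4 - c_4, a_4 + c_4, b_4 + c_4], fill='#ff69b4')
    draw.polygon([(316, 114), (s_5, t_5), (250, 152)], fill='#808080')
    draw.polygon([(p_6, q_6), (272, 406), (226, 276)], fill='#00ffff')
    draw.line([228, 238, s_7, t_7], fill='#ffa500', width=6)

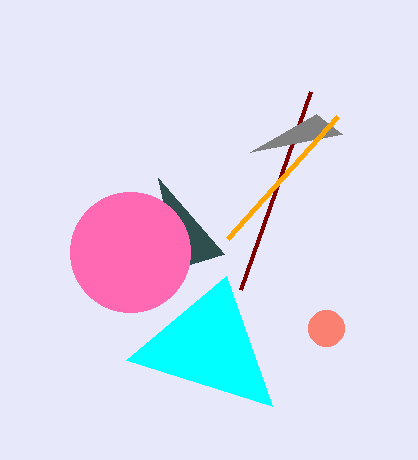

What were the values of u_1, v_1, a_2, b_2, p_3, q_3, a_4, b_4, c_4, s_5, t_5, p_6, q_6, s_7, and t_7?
u_1 = 158
v_1 = 178
a_2 = 326
b_2 = 328
p_3 = 310
q_3 = 92
a_4 = 130
b_4 = 252
c_4 = 60
s_5 = 342
t_5 = 134
p_6 = 126
q_6 = 360
s_7 = 338
t_7 = 116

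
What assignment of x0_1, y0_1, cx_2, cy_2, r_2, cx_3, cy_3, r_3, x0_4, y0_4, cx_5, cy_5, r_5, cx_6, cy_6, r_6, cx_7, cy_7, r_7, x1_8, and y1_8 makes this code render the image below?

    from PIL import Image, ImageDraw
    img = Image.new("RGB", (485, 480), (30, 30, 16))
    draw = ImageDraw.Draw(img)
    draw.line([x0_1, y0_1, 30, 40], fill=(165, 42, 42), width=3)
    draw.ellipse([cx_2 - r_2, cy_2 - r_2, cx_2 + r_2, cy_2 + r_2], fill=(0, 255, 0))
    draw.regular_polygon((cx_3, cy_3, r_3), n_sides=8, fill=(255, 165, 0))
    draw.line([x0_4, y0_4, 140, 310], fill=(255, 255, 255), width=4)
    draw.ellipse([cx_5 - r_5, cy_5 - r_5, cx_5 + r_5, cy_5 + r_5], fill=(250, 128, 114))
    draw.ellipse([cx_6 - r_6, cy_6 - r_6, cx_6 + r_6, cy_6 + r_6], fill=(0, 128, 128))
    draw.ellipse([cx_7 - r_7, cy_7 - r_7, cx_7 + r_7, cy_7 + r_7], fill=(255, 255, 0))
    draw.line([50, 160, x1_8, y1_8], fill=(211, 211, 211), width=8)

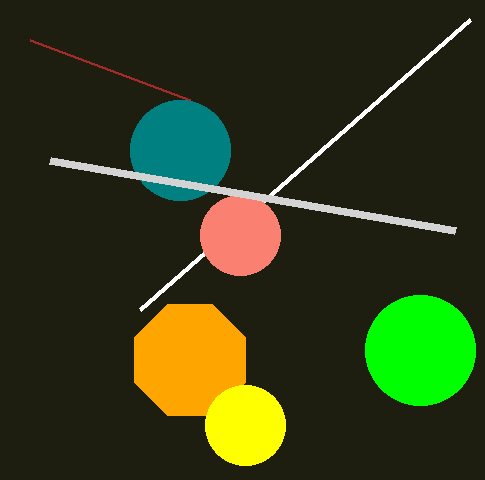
x0_1 = 190; y0_1 = 100; cx_2 = 420; cy_2 = 350; r_2 = 55; cx_3 = 190; cy_3 = 360; r_3 = 60; x0_4 = 470; y0_4 = 20; cx_5 = 240; cy_5 = 235; r_5 = 40; cx_6 = 180; cy_6 = 150; r_6 = 50; cx_7 = 245; cy_7 = 425; r_7 = 40; x1_8 = 455; y1_8 = 230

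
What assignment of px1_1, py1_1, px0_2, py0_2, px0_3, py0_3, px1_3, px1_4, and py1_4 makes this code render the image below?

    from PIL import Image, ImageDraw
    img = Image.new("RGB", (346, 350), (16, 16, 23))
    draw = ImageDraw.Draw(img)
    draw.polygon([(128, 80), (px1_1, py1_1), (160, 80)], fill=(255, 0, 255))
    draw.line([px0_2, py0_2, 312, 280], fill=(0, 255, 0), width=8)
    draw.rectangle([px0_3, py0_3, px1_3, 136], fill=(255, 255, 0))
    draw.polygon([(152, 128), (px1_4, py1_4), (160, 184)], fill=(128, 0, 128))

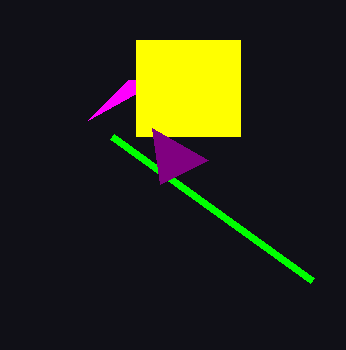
px1_1 = 88; py1_1 = 120; px0_2 = 112; py0_2 = 136; px0_3 = 136; py0_3 = 40; px1_3 = 240; px1_4 = 208; py1_4 = 160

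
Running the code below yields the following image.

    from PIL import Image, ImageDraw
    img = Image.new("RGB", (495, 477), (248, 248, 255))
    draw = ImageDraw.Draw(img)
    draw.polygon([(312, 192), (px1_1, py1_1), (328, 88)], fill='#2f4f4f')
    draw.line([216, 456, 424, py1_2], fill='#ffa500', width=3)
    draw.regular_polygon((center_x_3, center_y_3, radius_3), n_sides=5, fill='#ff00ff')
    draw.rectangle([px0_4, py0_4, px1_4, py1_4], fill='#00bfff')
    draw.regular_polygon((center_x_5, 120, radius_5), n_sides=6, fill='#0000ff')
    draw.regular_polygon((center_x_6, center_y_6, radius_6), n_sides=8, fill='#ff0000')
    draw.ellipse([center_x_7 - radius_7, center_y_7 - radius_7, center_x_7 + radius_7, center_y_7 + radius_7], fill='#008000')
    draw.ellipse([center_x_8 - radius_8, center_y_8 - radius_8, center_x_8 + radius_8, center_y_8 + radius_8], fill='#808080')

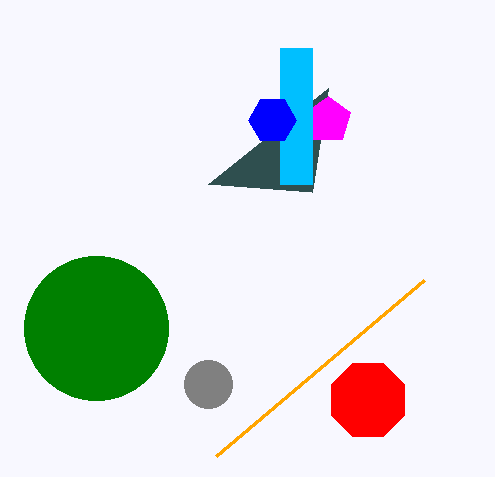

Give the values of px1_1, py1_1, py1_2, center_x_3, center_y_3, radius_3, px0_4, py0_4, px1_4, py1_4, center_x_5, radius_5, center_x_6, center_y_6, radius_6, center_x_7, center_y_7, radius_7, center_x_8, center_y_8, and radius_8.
px1_1 = 208
py1_1 = 184
py1_2 = 280
center_x_3 = 328
center_y_3 = 120
radius_3 = 24
px0_4 = 280
py0_4 = 48
px1_4 = 312
py1_4 = 184
center_x_5 = 272
radius_5 = 24
center_x_6 = 368
center_y_6 = 400
radius_6 = 40
center_x_7 = 96
center_y_7 = 328
radius_7 = 72
center_x_8 = 208
center_y_8 = 384
radius_8 = 24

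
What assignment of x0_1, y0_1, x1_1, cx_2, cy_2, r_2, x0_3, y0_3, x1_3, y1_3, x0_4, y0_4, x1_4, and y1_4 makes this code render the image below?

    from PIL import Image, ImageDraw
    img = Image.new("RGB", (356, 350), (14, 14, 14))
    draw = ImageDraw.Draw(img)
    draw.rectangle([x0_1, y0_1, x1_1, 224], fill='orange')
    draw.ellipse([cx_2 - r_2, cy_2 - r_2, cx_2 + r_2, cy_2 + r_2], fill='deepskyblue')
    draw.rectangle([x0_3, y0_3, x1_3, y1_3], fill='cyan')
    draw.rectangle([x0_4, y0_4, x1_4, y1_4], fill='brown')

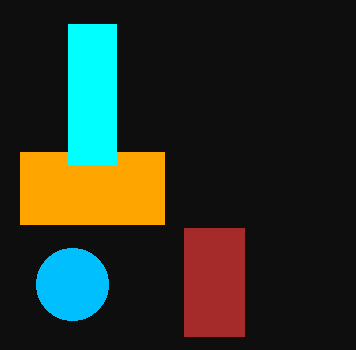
x0_1 = 20, y0_1 = 152, x1_1 = 164, cx_2 = 72, cy_2 = 284, r_2 = 36, x0_3 = 68, y0_3 = 24, x1_3 = 116, y1_3 = 164, x0_4 = 184, y0_4 = 228, x1_4 = 244, y1_4 = 336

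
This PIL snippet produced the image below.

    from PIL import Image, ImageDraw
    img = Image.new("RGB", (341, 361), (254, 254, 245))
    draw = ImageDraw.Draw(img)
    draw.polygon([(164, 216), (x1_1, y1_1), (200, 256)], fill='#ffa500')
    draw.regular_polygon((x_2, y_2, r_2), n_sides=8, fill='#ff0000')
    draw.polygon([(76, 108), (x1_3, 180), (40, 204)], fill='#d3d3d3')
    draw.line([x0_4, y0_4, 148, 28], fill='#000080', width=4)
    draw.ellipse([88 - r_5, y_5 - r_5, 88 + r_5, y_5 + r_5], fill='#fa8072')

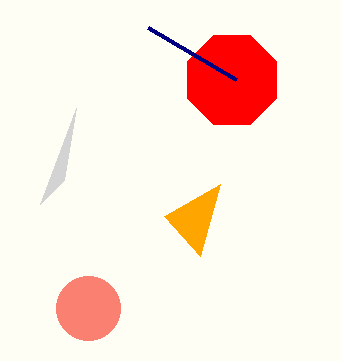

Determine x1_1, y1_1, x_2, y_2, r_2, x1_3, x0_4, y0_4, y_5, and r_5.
x1_1 = 220
y1_1 = 184
x_2 = 232
y_2 = 80
r_2 = 48
x1_3 = 64
x0_4 = 236
y0_4 = 80
y_5 = 308
r_5 = 32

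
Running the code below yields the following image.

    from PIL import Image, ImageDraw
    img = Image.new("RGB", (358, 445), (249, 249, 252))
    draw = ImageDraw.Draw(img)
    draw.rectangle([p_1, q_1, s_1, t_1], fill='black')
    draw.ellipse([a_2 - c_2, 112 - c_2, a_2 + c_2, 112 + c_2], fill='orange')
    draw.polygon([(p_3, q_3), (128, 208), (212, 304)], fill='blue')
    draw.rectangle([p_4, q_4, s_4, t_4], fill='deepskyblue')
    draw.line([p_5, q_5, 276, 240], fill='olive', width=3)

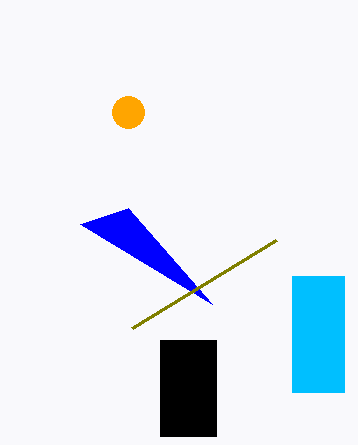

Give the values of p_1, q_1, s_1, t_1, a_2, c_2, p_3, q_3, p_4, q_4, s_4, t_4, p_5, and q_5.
p_1 = 160; q_1 = 340; s_1 = 216; t_1 = 436; a_2 = 128; c_2 = 16; p_3 = 80; q_3 = 224; p_4 = 292; q_4 = 276; s_4 = 344; t_4 = 392; p_5 = 132; q_5 = 328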